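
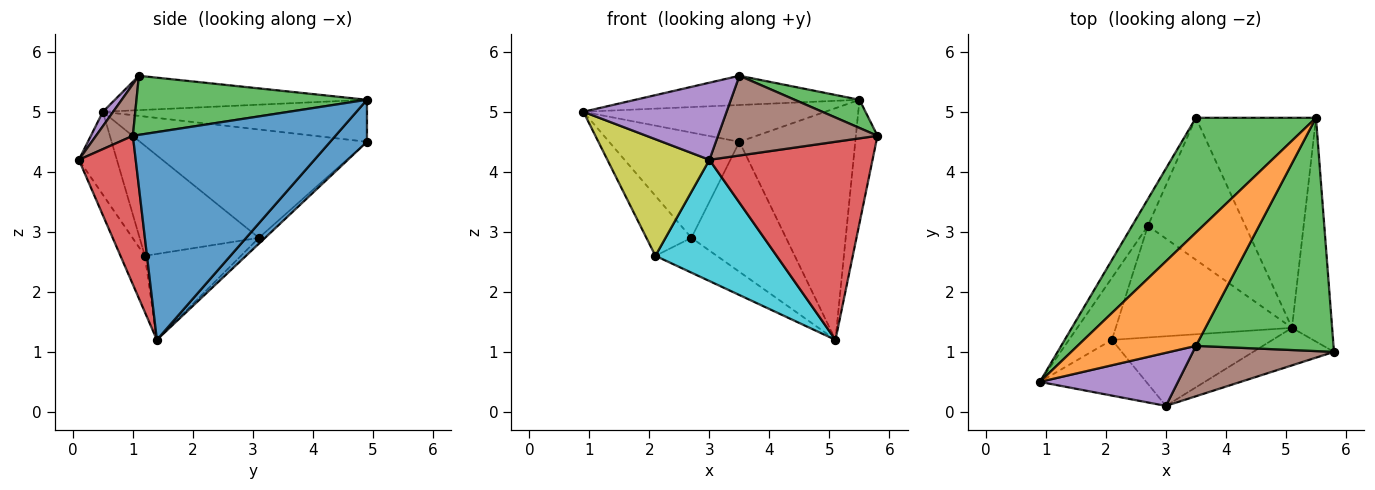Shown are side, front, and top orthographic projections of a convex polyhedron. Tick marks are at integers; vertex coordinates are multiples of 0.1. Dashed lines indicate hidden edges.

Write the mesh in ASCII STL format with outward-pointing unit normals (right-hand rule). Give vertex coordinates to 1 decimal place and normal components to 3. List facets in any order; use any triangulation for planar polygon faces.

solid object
 facet normal 0.976 0.104 -0.189
  outer loop
   vertex 5.1 1.4 1.2
   vertex 5.5 4.9 5.2
   vertex 5.8 1.0 4.6
  endloop
 endfacet
 facet normal -0.271 0.241 0.932
  outer loop
   vertex 3.5 1.1 5.6
   vertex 5.5 4.9 5.2
   vertex 0.9 0.5 5.0
  endloop
 endfacet
 facet normal 0.392 -0.110 0.913
  outer loop
   vertex 3.5 1.1 5.6
   vertex 5.8 1.0 4.6
   vertex 5.5 4.9 5.2
  endloop
 endfacet
 facet normal 0.324 -0.930 -0.176
  outer loop
   vertex 3.0 0.1 4.2
   vertex 5.1 1.4 1.2
   vertex 5.8 1.0 4.6
  endloop
 endfacet
 facet normal 0.059 -0.822 0.566
  outer loop
   vertex 3.0 0.1 4.2
   vertex 3.5 1.1 5.6
   vertex 0.9 0.5 5.0
  endloop
 endfacet
 facet normal 0.192 -0.830 0.524
  outer loop
   vertex 3.0 0.1 4.2
   vertex 5.8 1.0 4.6
   vertex 3.5 1.1 5.6
  endloop
 endfacet
 facet normal -0.879 0.332 -0.343
  outer loop
   vertex 2.1 1.2 2.6
   vertex 0.9 0.5 5.0
   vertex 2.7 3.1 2.9
  endloop
 endfacet
 facet normal -0.422 0.270 -0.866
  outer loop
   vertex 2.1 1.2 2.6
   vertex 2.7 3.1 2.9
   vertex 5.1 1.4 1.2
  endloop
 endfacet
 facet normal -0.319 -0.855 -0.409
  outer loop
   vertex 2.1 1.2 2.6
   vertex 3.0 0.1 4.2
   vertex 0.9 0.5 5.0
  endloop
 endfacet
 facet normal -0.172 -0.854 -0.491
  outer loop
   vertex 2.1 1.2 2.6
   vertex 5.1 1.4 1.2
   vertex 3.0 0.1 4.2
  endloop
 endfacet
 facet normal 0.229 0.721 -0.654
  outer loop
   vertex 3.5 4.9 4.5
   vertex 5.5 4.9 5.2
   vertex 5.1 1.4 1.2
  endloop
 endfacet
 facet normal -0.044 0.675 -0.737
  outer loop
   vertex 3.5 4.9 4.5
   vertex 5.1 1.4 1.2
   vertex 2.7 3.1 2.9
  endloop
 endfacet
 facet normal -0.316 0.290 0.903
  outer loop
   vertex 3.5 4.9 4.5
   vertex 0.9 0.5 5.0
   vertex 5.5 4.9 5.2
  endloop
 endfacet
 facet normal -0.860 0.494 -0.126
  outer loop
   vertex 3.5 4.9 4.5
   vertex 2.7 3.1 2.9
   vertex 0.9 0.5 5.0
  endloop
 endfacet
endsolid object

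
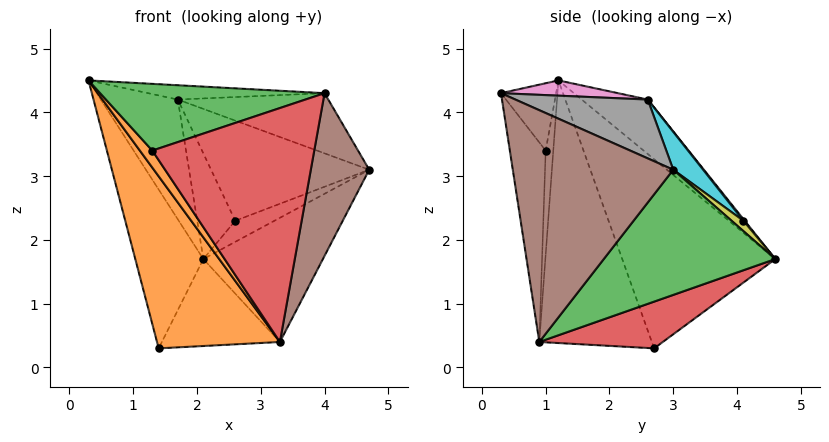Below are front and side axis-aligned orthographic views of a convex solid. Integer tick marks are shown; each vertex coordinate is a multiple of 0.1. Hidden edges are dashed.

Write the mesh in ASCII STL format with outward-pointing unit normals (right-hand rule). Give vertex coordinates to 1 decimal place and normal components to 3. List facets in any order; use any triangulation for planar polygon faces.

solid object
 facet normal -0.910 0.404 -0.094
  outer loop
   vertex 1.4 2.7 0.3
   vertex 0.3 1.2 4.5
   vertex 2.1 4.6 1.7
  endloop
 endfacet
 facet normal -0.618 -0.675 -0.403
  outer loop
   vertex 3.3 0.9 0.4
   vertex 0.3 1.2 4.5
   vertex 1.4 2.7 0.3
  endloop
 endfacet
 facet normal 0.619 0.431 -0.656
  outer loop
   vertex 3.3 0.9 0.4
   vertex 2.1 4.6 1.7
   vertex 4.7 3.0 3.1
  endloop
 endfacet
 facet normal 0.441 0.421 -0.792
  outer loop
   vertex 3.3 0.9 0.4
   vertex 1.4 2.7 0.3
   vertex 2.1 4.6 1.7
  endloop
 endfacet
 facet normal -0.582 0.678 0.449
  outer loop
   vertex 1.7 2.6 4.2
   vertex 2.1 4.6 1.7
   vertex 0.3 1.2 4.5
  endloop
 endfacet
 facet normal 0.918 -0.334 -0.216
  outer loop
   vertex 4.0 0.3 4.3
   vertex 3.3 0.9 0.4
   vertex 4.7 3.0 3.1
  endloop
 endfacet
 facet normal 0.084 0.127 0.988
  outer loop
   vertex 4.0 0.3 4.3
   vertex 1.7 2.6 4.2
   vertex 0.3 1.2 4.5
  endloop
 endfacet
 facet normal 0.287 0.326 0.901
  outer loop
   vertex 4.0 0.3 4.3
   vertex 4.7 3.0 3.1
   vertex 1.7 2.6 4.2
  endloop
 endfacet
 facet normal 0.253 0.836 0.486
  outer loop
   vertex 2.6 4.1 2.3
   vertex 4.7 3.0 3.1
   vertex 2.1 4.6 1.7
  endloop
 endfacet
 facet normal 0.141 0.744 0.654
  outer loop
   vertex 2.6 4.1 2.3
   vertex 1.7 2.6 4.2
   vertex 4.7 3.0 3.1
  endloop
 endfacet
 facet normal 0.026 0.779 0.627
  outer loop
   vertex 2.6 4.1 2.3
   vertex 2.1 4.6 1.7
   vertex 1.7 2.6 4.2
  endloop
 endfacet
 facet normal -0.497 -0.812 -0.305
  outer loop
   vertex 1.3 1.0 3.4
   vertex 0.3 1.2 4.5
   vertex 3.3 0.9 0.4
  endloop
 endfacet
 facet normal -0.238 -0.970 -0.040
  outer loop
   vertex 1.3 1.0 3.4
   vertex 4.0 0.3 4.3
   vertex 0.3 1.2 4.5
  endloop
 endfacet
 facet normal -0.215 -0.970 -0.111
  outer loop
   vertex 1.3 1.0 3.4
   vertex 3.3 0.9 0.4
   vertex 4.0 0.3 4.3
  endloop
 endfacet
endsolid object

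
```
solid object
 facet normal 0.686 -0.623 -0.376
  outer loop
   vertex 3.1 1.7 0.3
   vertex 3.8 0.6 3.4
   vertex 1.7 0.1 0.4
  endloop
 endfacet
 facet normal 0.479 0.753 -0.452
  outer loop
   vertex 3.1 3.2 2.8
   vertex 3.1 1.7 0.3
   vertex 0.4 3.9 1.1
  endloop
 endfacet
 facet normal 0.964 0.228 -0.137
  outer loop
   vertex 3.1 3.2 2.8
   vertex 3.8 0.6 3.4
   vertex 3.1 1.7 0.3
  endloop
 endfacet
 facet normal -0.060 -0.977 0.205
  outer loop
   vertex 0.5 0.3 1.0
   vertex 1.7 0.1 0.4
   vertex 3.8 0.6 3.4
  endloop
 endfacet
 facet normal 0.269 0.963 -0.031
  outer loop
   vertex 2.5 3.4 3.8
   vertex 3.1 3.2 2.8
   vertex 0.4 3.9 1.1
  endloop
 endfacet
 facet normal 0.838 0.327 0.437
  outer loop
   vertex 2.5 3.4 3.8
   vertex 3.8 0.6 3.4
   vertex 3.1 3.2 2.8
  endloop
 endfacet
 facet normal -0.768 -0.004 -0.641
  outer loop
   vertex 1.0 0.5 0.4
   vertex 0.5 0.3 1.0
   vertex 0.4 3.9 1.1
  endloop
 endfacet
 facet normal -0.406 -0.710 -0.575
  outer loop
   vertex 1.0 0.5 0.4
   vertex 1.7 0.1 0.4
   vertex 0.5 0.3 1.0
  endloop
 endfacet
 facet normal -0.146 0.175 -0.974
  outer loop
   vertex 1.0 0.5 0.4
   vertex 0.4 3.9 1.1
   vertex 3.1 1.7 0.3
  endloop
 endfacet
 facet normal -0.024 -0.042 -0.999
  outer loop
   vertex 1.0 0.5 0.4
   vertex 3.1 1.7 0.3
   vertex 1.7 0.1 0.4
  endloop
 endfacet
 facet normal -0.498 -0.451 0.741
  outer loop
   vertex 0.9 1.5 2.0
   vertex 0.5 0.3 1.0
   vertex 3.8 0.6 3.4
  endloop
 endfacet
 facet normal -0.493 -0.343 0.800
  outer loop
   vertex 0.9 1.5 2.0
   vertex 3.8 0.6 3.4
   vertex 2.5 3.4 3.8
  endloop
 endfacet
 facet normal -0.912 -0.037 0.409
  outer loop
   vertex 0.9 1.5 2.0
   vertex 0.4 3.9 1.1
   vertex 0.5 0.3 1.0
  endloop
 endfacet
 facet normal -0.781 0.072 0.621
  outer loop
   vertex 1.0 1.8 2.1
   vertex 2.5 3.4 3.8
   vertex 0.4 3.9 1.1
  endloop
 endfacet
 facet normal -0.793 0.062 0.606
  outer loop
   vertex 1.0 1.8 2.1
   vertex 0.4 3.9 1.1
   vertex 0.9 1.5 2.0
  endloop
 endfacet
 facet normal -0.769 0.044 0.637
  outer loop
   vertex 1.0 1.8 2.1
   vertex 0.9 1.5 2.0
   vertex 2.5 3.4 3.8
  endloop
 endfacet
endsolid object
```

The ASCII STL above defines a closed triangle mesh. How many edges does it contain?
24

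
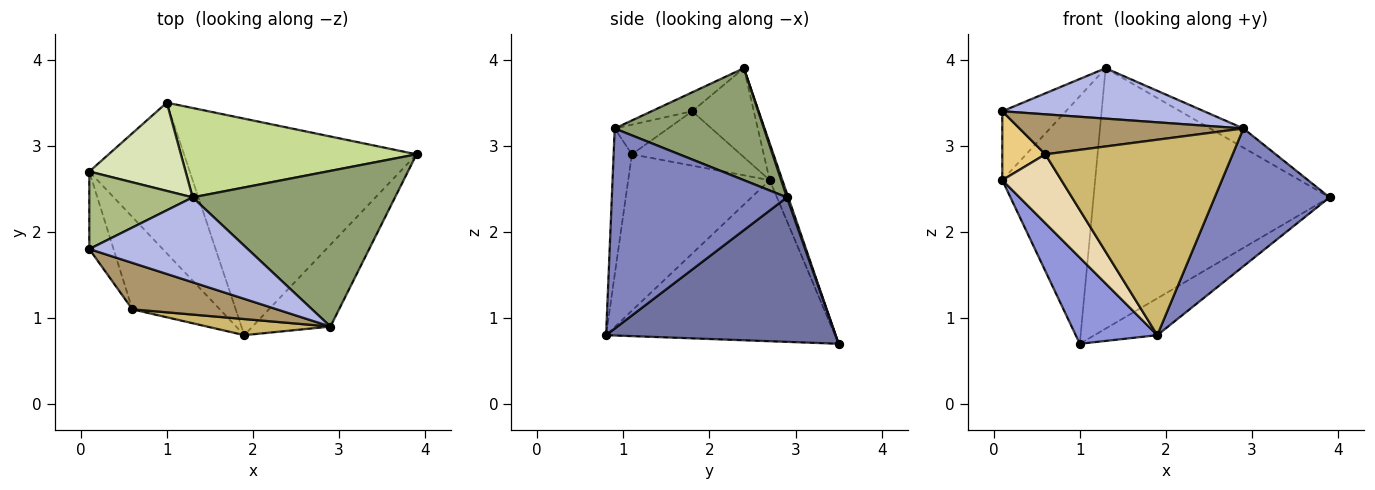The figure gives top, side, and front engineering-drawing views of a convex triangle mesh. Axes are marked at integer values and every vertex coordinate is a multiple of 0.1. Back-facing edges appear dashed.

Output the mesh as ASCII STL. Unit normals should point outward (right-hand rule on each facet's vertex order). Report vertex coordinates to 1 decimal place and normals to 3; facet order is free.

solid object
 facet normal 0.522 0.143 -0.841
  outer loop
   vertex 1.0 3.5 0.7
   vertex 3.9 2.9 2.4
   vertex 1.9 0.8 0.8
  endloop
 endfacet
 facet normal 0.795 -0.521 -0.310
  outer loop
   vertex 2.9 0.9 3.2
   vertex 1.9 0.8 0.8
   vertex 3.9 2.9 2.4
  endloop
 endfacet
 facet normal -0.812 -0.289 -0.507
  outer loop
   vertex 0.1 2.7 2.6
   vertex 1.0 3.5 0.7
   vertex 1.9 0.8 0.8
  endloop
 endfacet
 facet normal -0.102 -0.508 0.855
  outer loop
   vertex 1.3 2.4 3.9
   vertex 0.1 1.8 3.4
   vertex 2.9 0.9 3.2
  endloop
 endfacet
 facet normal 0.481 0.107 0.870
  outer loop
   vertex 1.3 2.4 3.9
   vertex 2.9 0.9 3.2
   vertex 3.9 2.9 2.4
  endloop
 endfacet
 facet normal -0.541 0.559 0.628
  outer loop
   vertex 1.3 2.4 3.9
   vertex 0.1 2.7 2.6
   vertex 0.1 1.8 3.4
  endloop
 endfacet
 facet normal 0.005 0.946 0.325
  outer loop
   vertex 1.3 2.4 3.9
   vertex 3.9 2.9 2.4
   vertex 1.0 3.5 0.7
  endloop
 endfacet
 facet normal -0.127 0.934 0.333
  outer loop
   vertex 1.3 2.4 3.9
   vertex 1.0 3.5 0.7
   vertex 0.1 2.7 2.6
  endloop
 endfacet
 facet normal -0.154 -0.645 0.749
  outer loop
   vertex 0.6 1.1 2.9
   vertex 2.9 0.9 3.2
   vertex 0.1 1.8 3.4
  endloop
 endfacet
 facet normal -0.097 -0.992 0.082
  outer loop
   vertex 0.6 1.1 2.9
   vertex 1.9 0.8 0.8
   vertex 2.9 0.9 3.2
  endloop
 endfacet
 facet normal -0.859 -0.340 -0.383
  outer loop
   vertex 0.6 1.1 2.9
   vertex 0.1 1.8 3.4
   vertex 0.1 2.7 2.6
  endloop
 endfacet
 facet normal -0.820 -0.342 -0.459
  outer loop
   vertex 0.6 1.1 2.9
   vertex 0.1 2.7 2.6
   vertex 1.9 0.8 0.8
  endloop
 endfacet
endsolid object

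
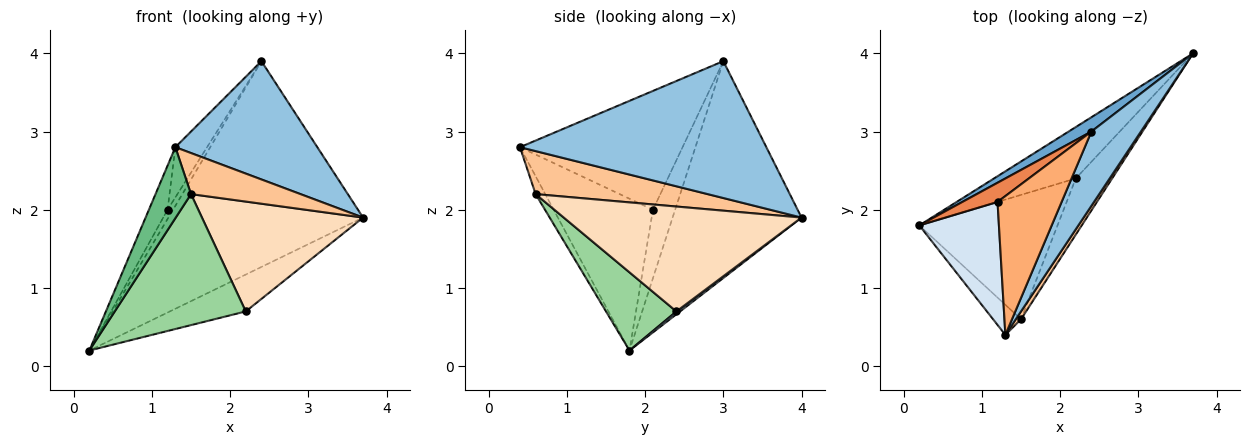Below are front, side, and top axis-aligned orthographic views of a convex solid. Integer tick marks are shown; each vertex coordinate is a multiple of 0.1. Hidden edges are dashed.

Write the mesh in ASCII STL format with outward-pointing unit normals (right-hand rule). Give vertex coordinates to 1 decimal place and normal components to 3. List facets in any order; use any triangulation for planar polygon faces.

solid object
 facet normal -0.551 0.832 0.058
  outer loop
   vertex 2.4 3.0 3.9
   vertex 3.7 4.0 1.9
   vertex 0.2 1.8 0.2
  endloop
 endfacet
 facet normal 0.827 -0.476 0.299
  outer loop
   vertex 2.4 3.0 3.9
   vertex 1.3 0.4 2.8
   vertex 3.7 4.0 1.9
  endloop
 endfacet
 facet normal 0.028 0.583 -0.812
  outer loop
   vertex 2.2 2.4 0.7
   vertex 0.2 1.8 0.2
   vertex 3.7 4.0 1.9
  endloop
 endfacet
 facet normal -0.874 0.164 0.458
  outer loop
   vertex 1.2 2.1 2.0
   vertex 0.2 1.8 0.2
   vertex 1.3 0.4 2.8
  endloop
 endfacet
 facet normal -0.868 0.215 0.447
  outer loop
   vertex 1.2 2.1 2.0
   vertex 2.4 3.0 3.9
   vertex 0.2 1.8 0.2
  endloop
 endfacet
 facet normal -0.868 0.169 0.468
  outer loop
   vertex 1.2 2.1 2.0
   vertex 1.3 0.4 2.8
   vertex 2.4 3.0 3.9
  endloop
 endfacet
 facet normal 0.839 -0.534 0.102
  outer loop
   vertex 1.5 0.6 2.2
   vertex 3.7 4.0 1.9
   vertex 1.3 0.4 2.8
  endloop
 endfacet
 facet normal 0.796 -0.539 -0.276
  outer loop
   vertex 1.5 0.6 2.2
   vertex 2.2 2.4 0.7
   vertex 3.7 4.0 1.9
  endloop
 endfacet
 facet normal -0.242 -0.893 -0.379
  outer loop
   vertex 1.5 0.6 2.2
   vertex 1.3 0.4 2.8
   vertex 0.2 1.8 0.2
  endloop
 endfacet
 facet normal 0.363 -0.676 -0.641
  outer loop
   vertex 1.5 0.6 2.2
   vertex 0.2 1.8 0.2
   vertex 2.2 2.4 0.7
  endloop
 endfacet
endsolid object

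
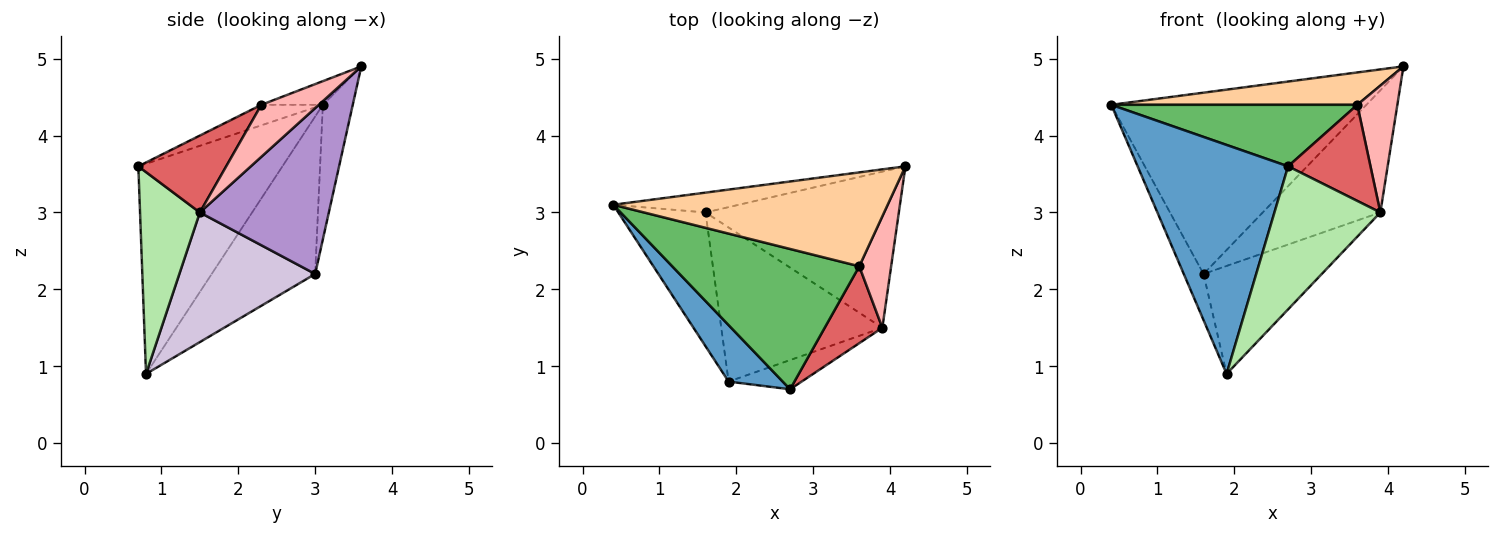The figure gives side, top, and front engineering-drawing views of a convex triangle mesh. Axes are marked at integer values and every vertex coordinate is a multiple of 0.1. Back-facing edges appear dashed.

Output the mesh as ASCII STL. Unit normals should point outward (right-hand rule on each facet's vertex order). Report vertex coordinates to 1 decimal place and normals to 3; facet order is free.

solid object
 facet normal -0.681 -0.711 0.175
  outer loop
   vertex 1.9 0.8 0.9
   vertex 2.7 0.7 3.6
   vertex 0.4 3.1 4.4
  endloop
 endfacet
 facet normal -0.116 0.987 -0.108
  outer loop
   vertex 1.6 3.0 2.2
   vertex 0.4 3.1 4.4
   vertex 4.2 3.6 4.9
  endloop
 endfacet
 facet normal -0.863 0.165 -0.478
  outer loop
   vertex 1.6 3.0 2.2
   vertex 1.9 0.8 0.9
   vertex 0.4 3.1 4.4
  endloop
 endfacet
 facet normal -0.081 -0.325 0.942
  outer loop
   vertex 3.6 2.3 4.4
   vertex 4.2 3.6 4.9
   vertex 0.4 3.1 4.4
  endloop
 endfacet
 facet normal -0.100 -0.399 0.911
  outer loop
   vertex 3.6 2.3 4.4
   vertex 0.4 3.1 4.4
   vertex 2.7 0.7 3.6
  endloop
 endfacet
 facet normal 0.484 -0.857 -0.175
  outer loop
   vertex 3.9 1.5 3.0
   vertex 2.7 0.7 3.6
   vertex 1.9 0.8 0.9
  endloop
 endfacet
 facet normal 0.640 -0.600 0.480
  outer loop
   vertex 3.9 1.5 3.0
   vertex 3.6 2.3 4.4
   vertex 2.7 0.7 3.6
  endloop
 endfacet
 facet normal 0.733 -0.511 0.449
  outer loop
   vertex 3.9 1.5 3.0
   vertex 4.2 3.6 4.9
   vertex 3.6 2.3 4.4
  endloop
 endfacet
 facet normal 0.560 0.510 -0.653
  outer loop
   vertex 3.9 1.5 3.0
   vertex 1.6 3.0 2.2
   vertex 4.2 3.6 4.9
  endloop
 endfacet
 facet normal 0.550 0.479 -0.684
  outer loop
   vertex 3.9 1.5 3.0
   vertex 1.9 0.8 0.9
   vertex 1.6 3.0 2.2
  endloop
 endfacet
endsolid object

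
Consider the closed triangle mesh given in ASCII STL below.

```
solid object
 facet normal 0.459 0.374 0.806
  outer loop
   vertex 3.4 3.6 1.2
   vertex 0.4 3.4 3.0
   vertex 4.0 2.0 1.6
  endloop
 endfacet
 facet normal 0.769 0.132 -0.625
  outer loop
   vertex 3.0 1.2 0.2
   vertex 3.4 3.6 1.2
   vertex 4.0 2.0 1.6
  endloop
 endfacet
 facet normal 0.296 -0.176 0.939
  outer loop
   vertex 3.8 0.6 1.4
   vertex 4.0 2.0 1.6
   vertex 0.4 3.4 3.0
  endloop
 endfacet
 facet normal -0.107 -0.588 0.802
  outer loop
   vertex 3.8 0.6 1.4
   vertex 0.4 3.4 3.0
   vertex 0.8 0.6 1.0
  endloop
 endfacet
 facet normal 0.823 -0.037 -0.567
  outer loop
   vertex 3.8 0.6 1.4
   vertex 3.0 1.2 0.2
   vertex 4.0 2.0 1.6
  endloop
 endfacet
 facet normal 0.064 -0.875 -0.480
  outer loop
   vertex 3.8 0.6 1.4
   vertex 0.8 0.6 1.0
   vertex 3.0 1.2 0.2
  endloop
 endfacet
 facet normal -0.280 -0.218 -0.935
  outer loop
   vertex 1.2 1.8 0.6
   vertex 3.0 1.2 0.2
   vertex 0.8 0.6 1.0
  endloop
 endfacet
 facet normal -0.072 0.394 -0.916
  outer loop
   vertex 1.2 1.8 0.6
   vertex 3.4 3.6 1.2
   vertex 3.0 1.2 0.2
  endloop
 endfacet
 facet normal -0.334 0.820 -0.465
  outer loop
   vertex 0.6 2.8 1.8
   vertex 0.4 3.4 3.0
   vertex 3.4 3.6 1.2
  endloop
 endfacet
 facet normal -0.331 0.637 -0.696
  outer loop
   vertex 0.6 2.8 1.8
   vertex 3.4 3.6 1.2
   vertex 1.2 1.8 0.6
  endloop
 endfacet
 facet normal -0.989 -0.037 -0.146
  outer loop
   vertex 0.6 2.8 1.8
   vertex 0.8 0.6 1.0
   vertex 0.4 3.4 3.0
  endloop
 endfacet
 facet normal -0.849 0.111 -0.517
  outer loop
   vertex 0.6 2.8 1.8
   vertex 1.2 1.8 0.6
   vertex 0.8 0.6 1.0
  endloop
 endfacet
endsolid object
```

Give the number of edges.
18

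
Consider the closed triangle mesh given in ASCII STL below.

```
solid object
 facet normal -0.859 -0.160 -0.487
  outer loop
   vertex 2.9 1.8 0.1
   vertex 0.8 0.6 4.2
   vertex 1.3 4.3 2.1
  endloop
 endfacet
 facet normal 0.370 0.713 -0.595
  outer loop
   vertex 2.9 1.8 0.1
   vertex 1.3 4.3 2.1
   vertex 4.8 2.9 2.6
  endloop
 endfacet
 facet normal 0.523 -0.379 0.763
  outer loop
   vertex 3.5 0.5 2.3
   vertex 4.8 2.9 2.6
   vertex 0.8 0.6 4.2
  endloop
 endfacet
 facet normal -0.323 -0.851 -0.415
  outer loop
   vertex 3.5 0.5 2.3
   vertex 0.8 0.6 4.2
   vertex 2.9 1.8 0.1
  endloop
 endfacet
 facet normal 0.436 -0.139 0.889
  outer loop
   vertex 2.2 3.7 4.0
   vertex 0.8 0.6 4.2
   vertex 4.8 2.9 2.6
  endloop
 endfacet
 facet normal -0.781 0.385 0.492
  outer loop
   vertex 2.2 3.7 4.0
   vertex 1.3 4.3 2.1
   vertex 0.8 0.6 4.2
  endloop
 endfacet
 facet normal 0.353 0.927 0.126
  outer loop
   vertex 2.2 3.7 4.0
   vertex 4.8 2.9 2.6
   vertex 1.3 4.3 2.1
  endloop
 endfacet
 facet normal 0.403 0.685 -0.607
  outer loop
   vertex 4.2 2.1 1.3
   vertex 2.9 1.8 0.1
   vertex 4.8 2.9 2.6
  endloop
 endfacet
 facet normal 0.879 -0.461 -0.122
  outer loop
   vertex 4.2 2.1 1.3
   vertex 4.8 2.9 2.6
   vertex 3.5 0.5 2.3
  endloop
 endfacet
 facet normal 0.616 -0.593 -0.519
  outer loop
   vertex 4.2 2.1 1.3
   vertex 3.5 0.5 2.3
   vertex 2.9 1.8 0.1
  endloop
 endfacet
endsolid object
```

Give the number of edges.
15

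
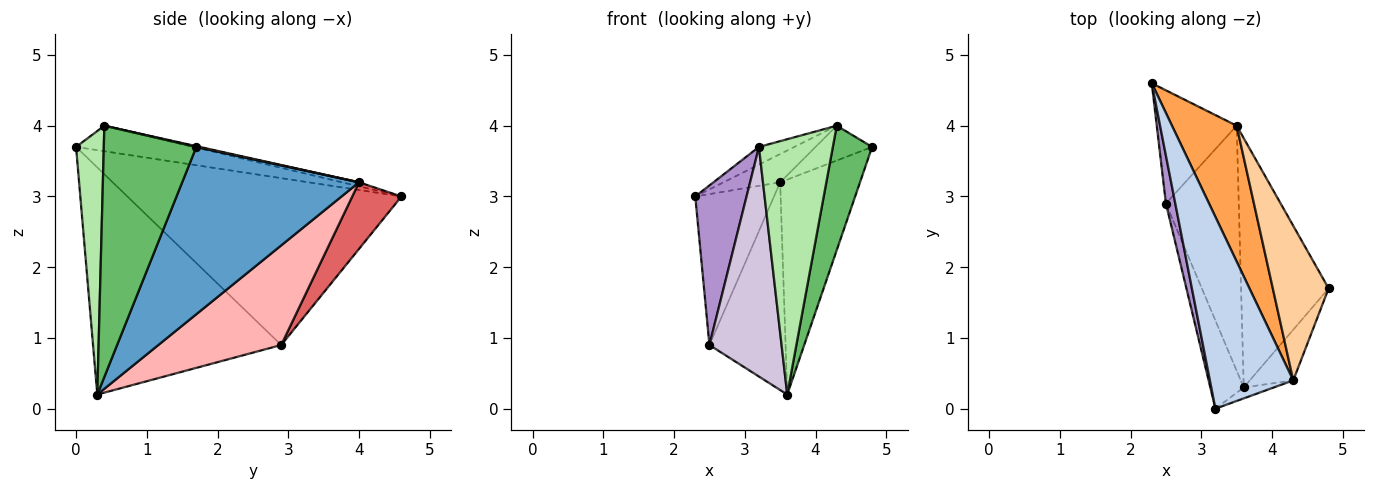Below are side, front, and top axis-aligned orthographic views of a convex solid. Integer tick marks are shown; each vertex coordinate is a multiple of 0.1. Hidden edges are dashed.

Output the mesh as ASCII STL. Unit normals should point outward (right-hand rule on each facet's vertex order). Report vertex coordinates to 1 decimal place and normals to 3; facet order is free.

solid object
 facet normal 0.823 0.371 -0.431
  outer loop
   vertex 3.5 4.0 3.2
   vertex 4.8 1.7 3.7
   vertex 3.6 0.3 0.2
  endloop
 endfacet
 facet normal -0.292 0.088 0.952
  outer loop
   vertex 4.3 0.4 4.0
   vertex 2.3 4.6 3.0
   vertex 3.2 0.0 3.7
  endloop
 endfacet
 facet normal -0.061 0.204 0.977
  outer loop
   vertex 4.3 0.4 4.0
   vertex 3.5 4.0 3.2
   vertex 2.3 4.6 3.0
  endloop
 endfacet
 facet normal 0.014 0.220 0.975
  outer loop
   vertex 4.3 0.4 4.0
   vertex 4.8 1.7 3.7
   vertex 3.5 4.0 3.2
  endloop
 endfacet
 facet normal 0.909 -0.386 -0.157
  outer loop
   vertex 4.3 0.4 4.0
   vertex 3.6 0.3 0.2
   vertex 4.8 1.7 3.7
  endloop
 endfacet
 facet normal 0.351 -0.935 -0.040
  outer loop
   vertex 4.3 0.4 4.0
   vertex 3.2 0.0 3.7
   vertex 3.6 0.3 0.2
  endloop
 endfacet
 facet normal 0.447 0.716 -0.537
  outer loop
   vertex 2.5 2.9 0.9
   vertex 2.3 4.6 3.0
   vertex 3.5 4.0 3.2
  endloop
 endfacet
 facet normal 0.722 0.448 -0.528
  outer loop
   vertex 2.5 2.9 0.9
   vertex 3.5 4.0 3.2
   vertex 3.6 0.3 0.2
  endloop
 endfacet
 facet normal -0.981 -0.184 0.055
  outer loop
   vertex 2.5 2.9 0.9
   vertex 3.2 0.0 3.7
   vertex 2.3 4.6 3.0
  endloop
 endfacet
 facet normal -0.925 -0.355 -0.136
  outer loop
   vertex 2.5 2.9 0.9
   vertex 3.6 0.3 0.2
   vertex 3.2 0.0 3.7
  endloop
 endfacet
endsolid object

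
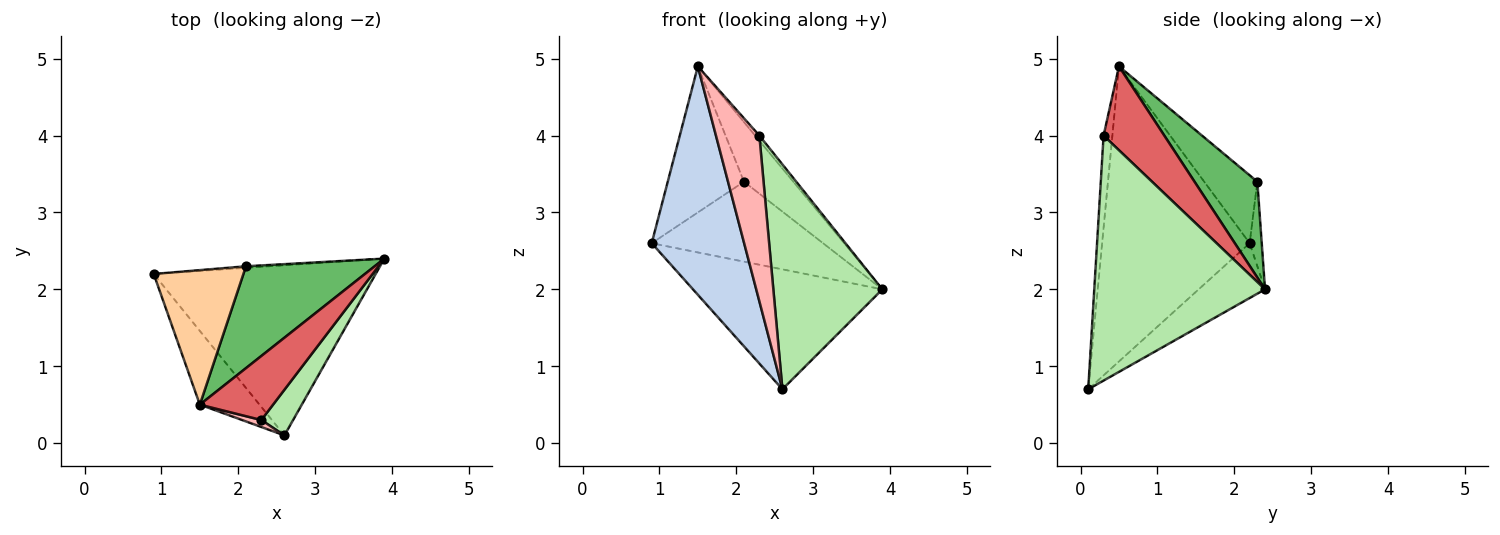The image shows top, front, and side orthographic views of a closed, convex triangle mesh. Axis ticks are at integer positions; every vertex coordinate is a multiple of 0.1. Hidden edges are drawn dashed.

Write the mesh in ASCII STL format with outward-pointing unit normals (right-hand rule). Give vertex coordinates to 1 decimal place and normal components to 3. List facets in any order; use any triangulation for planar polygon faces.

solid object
 facet normal -0.198 0.565 -0.801
  outer loop
   vertex 2.6 0.1 0.7
   vertex 0.9 2.2 2.6
   vertex 3.9 2.4 2.0
  endloop
 endfacet
 facet normal -0.835 -0.523 -0.169
  outer loop
   vertex 1.5 0.5 4.9
   vertex 0.9 2.2 2.6
   vertex 2.6 0.1 0.7
  endloop
 endfacet
 facet normal -0.070 0.997 -0.019
  outer loop
   vertex 2.1 2.3 3.4
   vertex 3.9 2.4 2.0
   vertex 0.9 2.2 2.6
  endloop
 endfacet
 facet normal -0.456 0.654 0.603
  outer loop
   vertex 2.1 2.3 3.4
   vertex 0.9 2.2 2.6
   vertex 1.5 0.5 4.9
  endloop
 endfacet
 facet normal 0.541 0.425 0.726
  outer loop
   vertex 2.1 2.3 3.4
   vertex 1.5 0.5 4.9
   vertex 3.9 2.4 2.0
  endloop
 endfacet
 facet normal 0.838 -0.535 0.109
  outer loop
   vertex 2.3 0.3 4.0
   vertex 2.6 0.1 0.7
   vertex 3.9 2.4 2.0
  endloop
 endfacet
 facet normal 0.752 0.053 0.657
  outer loop
   vertex 2.3 0.3 4.0
   vertex 3.9 2.4 2.0
   vertex 1.5 0.5 4.9
  endloop
 endfacet
 facet normal -0.198 -0.979 0.041
  outer loop
   vertex 2.3 0.3 4.0
   vertex 1.5 0.5 4.9
   vertex 2.6 0.1 0.7
  endloop
 endfacet
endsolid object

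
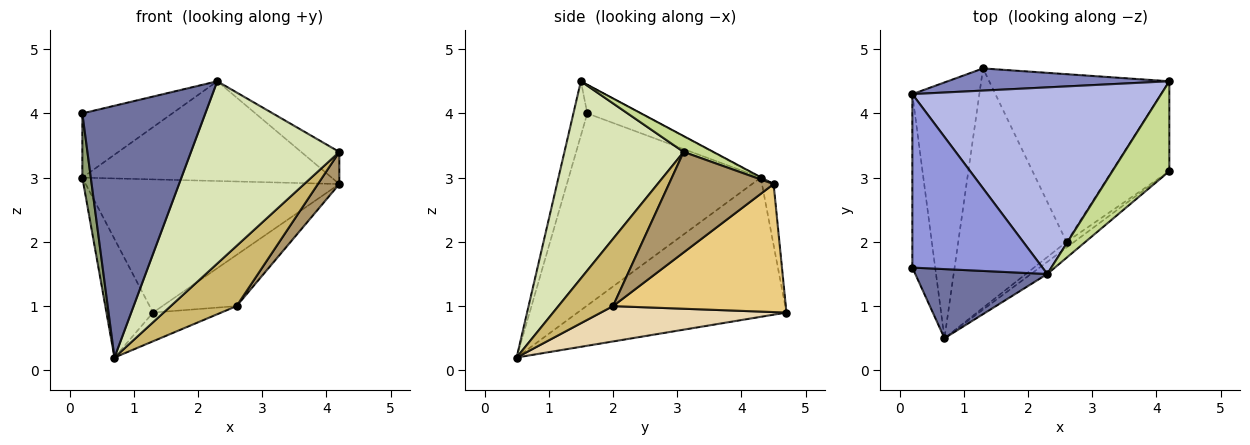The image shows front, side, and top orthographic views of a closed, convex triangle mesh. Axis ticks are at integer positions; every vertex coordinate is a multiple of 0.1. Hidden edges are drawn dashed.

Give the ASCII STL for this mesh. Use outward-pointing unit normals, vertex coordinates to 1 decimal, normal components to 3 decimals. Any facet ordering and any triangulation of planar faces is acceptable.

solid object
 facet normal -0.108 -0.959 0.263
  outer loop
   vertex 2.3 1.5 4.5
   vertex 0.2 1.6 4.0
   vertex 0.7 0.5 0.2
  endloop
 endfacet
 facet normal -0.045 0.985 0.164
  outer loop
   vertex 0.2 4.3 3.0
   vertex 4.2 4.5 2.9
   vertex 1.3 4.7 0.9
  endloop
 endfacet
 facet normal -0.202 0.340 0.918
  outer loop
   vertex 0.2 4.3 3.0
   vertex 0.2 1.6 4.0
   vertex 2.3 1.5 4.5
  endloop
 endfacet
 facet normal -0.002 0.471 0.882
  outer loop
   vertex 0.2 4.3 3.0
   vertex 2.3 1.5 4.5
   vertex 4.2 4.5 2.9
  endloop
 endfacet
 facet normal -0.992 -0.044 -0.118
  outer loop
   vertex 0.2 4.3 3.0
   vertex 0.7 0.5 0.2
   vertex 0.2 1.6 4.0
  endloop
 endfacet
 facet normal -0.883 0.197 -0.425
  outer loop
   vertex 0.2 4.3 3.0
   vertex 1.3 4.7 0.9
   vertex 0.7 0.5 0.2
  endloop
 endfacet
 facet normal 0.253 0.325 0.911
  outer loop
   vertex 4.2 3.1 3.4
   vertex 4.2 4.5 2.9
   vertex 2.3 1.5 4.5
  endloop
 endfacet
 facet normal 0.626 -0.778 -0.052
  outer loop
   vertex 4.2 3.1 3.4
   vertex 2.3 1.5 4.5
   vertex 0.7 0.5 0.2
  endloop
 endfacet
 facet normal 0.854 -0.175 -0.489
  outer loop
   vertex 2.6 2.0 1.0
   vertex 4.2 4.5 2.9
   vertex 4.2 3.1 3.4
  endloop
 endfacet
 facet normal 0.637 -0.768 -0.073
  outer loop
   vertex 2.6 2.0 1.0
   vertex 4.2 3.1 3.4
   vertex 0.7 0.5 0.2
  endloop
 endfacet
 facet normal 0.562 0.241 -0.791
  outer loop
   vertex 2.6 2.0 1.0
   vertex 1.3 4.7 0.9
   vertex 4.2 4.5 2.9
  endloop
 endfacet
 facet normal 0.308 0.113 -0.945
  outer loop
   vertex 2.6 2.0 1.0
   vertex 0.7 0.5 0.2
   vertex 1.3 4.7 0.9
  endloop
 endfacet
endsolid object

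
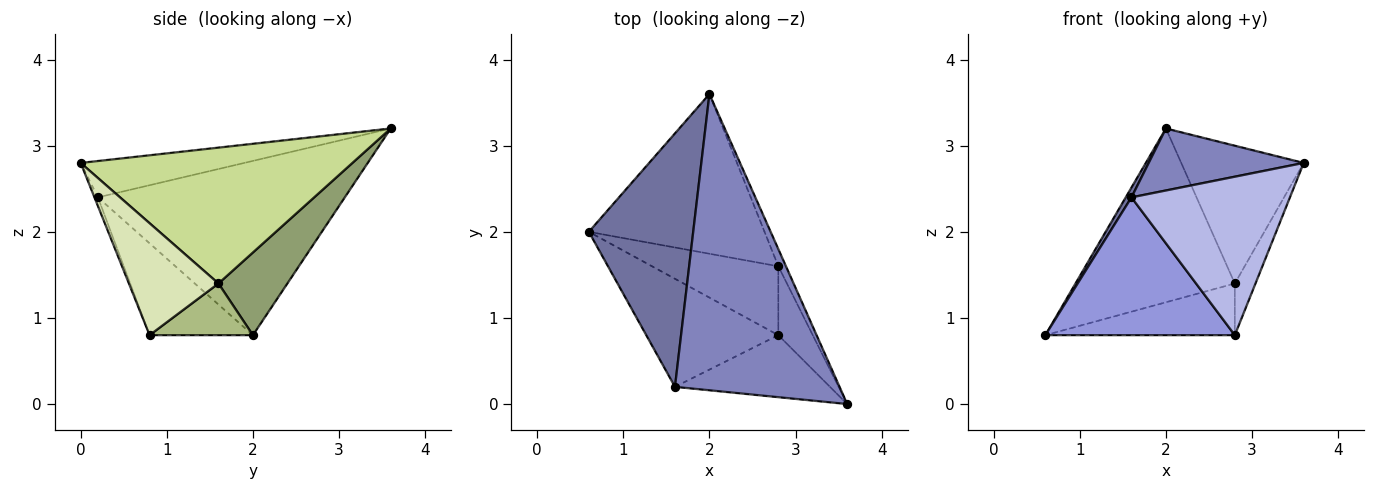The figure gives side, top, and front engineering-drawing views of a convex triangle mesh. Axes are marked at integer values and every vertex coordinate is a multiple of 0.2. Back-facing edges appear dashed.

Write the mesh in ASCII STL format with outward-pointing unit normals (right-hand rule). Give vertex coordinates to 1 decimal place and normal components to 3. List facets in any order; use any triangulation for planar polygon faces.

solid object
 facet normal -0.858 -0.020 0.514
  outer loop
   vertex 1.6 0.2 2.4
   vertex 2.0 3.6 3.2
   vertex 0.6 2.0 0.8
  endloop
 endfacet
 facet normal -0.211 -0.200 0.957
  outer loop
   vertex 1.6 0.2 2.4
   vertex 3.6 0.0 2.8
   vertex 2.0 3.6 3.2
  endloop
 endfacet
 facet normal -0.394 -0.723 -0.567
  outer loop
   vertex 1.6 0.2 2.4
   vertex 0.6 2.0 0.8
   vertex 2.8 0.8 0.8
  endloop
 endfacet
 facet normal -0.020 -0.931 -0.364
  outer loop
   vertex 1.6 0.2 2.4
   vertex 2.8 0.8 0.8
   vertex 3.6 0.0 2.8
  endloop
 endfacet
 facet normal 0.303 0.702 -0.645
  outer loop
   vertex 2.8 1.6 1.4
   vertex 0.6 2.0 0.8
   vertex 2.0 3.6 3.2
  endloop
 endfacet
 facet normal 0.311 0.570 -0.760
  outer loop
   vertex 2.8 1.6 1.4
   vertex 2.8 0.8 0.8
   vertex 0.6 2.0 0.8
  endloop
 endfacet
 facet normal 0.910 0.410 -0.051
  outer loop
   vertex 2.8 1.6 1.4
   vertex 2.0 3.6 3.2
   vertex 3.6 0.0 2.8
  endloop
 endfacet
 facet normal 0.933 0.215 -0.287
  outer loop
   vertex 2.8 1.6 1.4
   vertex 3.6 0.0 2.8
   vertex 2.8 0.8 0.8
  endloop
 endfacet
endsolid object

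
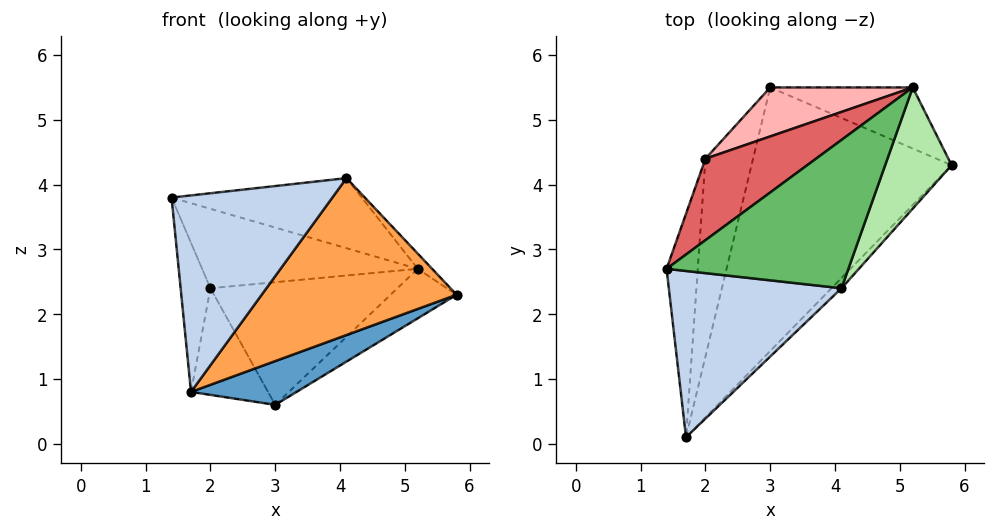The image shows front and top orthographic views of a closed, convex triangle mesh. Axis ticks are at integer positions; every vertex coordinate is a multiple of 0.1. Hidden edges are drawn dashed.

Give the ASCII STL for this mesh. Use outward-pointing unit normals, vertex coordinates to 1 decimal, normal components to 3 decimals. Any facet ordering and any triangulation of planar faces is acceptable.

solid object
 facet normal 0.467 -0.145 -0.872
  outer loop
   vertex 3.0 5.5 0.6
   vertex 5.8 4.3 2.3
   vertex 1.7 0.1 0.8
  endloop
 endfacet
 facet normal -0.155 -0.754 0.638
  outer loop
   vertex 4.1 2.4 4.1
   vertex 1.4 2.7 3.8
   vertex 1.7 0.1 0.8
  endloop
 endfacet
 facet normal 0.723 -0.690 -0.045
  outer loop
   vertex 4.1 2.4 4.1
   vertex 1.7 0.1 0.8
   vertex 5.8 4.3 2.3
  endloop
 endfacet
 facet normal 0.596 0.506 -0.624
  outer loop
   vertex 5.2 5.5 2.7
   vertex 5.8 4.3 2.3
   vertex 3.0 5.5 0.6
  endloop
 endfacet
 facet normal -0.053 0.427 0.903
  outer loop
   vertex 5.2 5.5 2.7
   vertex 1.4 2.7 3.8
   vertex 4.1 2.4 4.1
  endloop
 endfacet
 facet normal 0.673 0.092 0.733
  outer loop
   vertex 5.2 5.5 2.7
   vertex 4.1 2.4 4.1
   vertex 5.8 4.3 2.3
  endloop
 endfacet
 facet normal -0.294 0.667 0.684
  outer loop
   vertex 2.0 4.4 2.4
   vertex 1.4 2.7 3.8
   vertex 5.2 5.5 2.7
  endloop
 endfacet
 facet normal -0.334 0.875 0.350
  outer loop
   vertex 2.0 4.4 2.4
   vertex 5.2 5.5 2.7
   vertex 3.0 5.5 0.6
  endloop
 endfacet
 facet normal -0.962 0.152 -0.228
  outer loop
   vertex 2.0 4.4 2.4
   vertex 1.7 0.1 0.8
   vertex 1.4 2.7 3.8
  endloop
 endfacet
 facet normal -0.903 0.203 -0.378
  outer loop
   vertex 2.0 4.4 2.4
   vertex 3.0 5.5 0.6
   vertex 1.7 0.1 0.8
  endloop
 endfacet
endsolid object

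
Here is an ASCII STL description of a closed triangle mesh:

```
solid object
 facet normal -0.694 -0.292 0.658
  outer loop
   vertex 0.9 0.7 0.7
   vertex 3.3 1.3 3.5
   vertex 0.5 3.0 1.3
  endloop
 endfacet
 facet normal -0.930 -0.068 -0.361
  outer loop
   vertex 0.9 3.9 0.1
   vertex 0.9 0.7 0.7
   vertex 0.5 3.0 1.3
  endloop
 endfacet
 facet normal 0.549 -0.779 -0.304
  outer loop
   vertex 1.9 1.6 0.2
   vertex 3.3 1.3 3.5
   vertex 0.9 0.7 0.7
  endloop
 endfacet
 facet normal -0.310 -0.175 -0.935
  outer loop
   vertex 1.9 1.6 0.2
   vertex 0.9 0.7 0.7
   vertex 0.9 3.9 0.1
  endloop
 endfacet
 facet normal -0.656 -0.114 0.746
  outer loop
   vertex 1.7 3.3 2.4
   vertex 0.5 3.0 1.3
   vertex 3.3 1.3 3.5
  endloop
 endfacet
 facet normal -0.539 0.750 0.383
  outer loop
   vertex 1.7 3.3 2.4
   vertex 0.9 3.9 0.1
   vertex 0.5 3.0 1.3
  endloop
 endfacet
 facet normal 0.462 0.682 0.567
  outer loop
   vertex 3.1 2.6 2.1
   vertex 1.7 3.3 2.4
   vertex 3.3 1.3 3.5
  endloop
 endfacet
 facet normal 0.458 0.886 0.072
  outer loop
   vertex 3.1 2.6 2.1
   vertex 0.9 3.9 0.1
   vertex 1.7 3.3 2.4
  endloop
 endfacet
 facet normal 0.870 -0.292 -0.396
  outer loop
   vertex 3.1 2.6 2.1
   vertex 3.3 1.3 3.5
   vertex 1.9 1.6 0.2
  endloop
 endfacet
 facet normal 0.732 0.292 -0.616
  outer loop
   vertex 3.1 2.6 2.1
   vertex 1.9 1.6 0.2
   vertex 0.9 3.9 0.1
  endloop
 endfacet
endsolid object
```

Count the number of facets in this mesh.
10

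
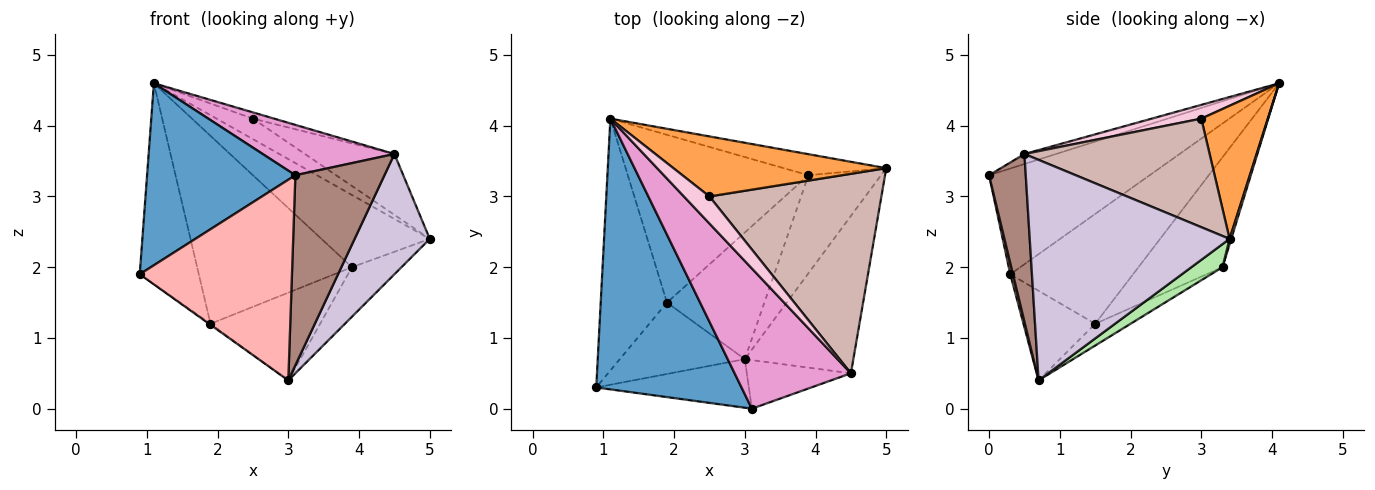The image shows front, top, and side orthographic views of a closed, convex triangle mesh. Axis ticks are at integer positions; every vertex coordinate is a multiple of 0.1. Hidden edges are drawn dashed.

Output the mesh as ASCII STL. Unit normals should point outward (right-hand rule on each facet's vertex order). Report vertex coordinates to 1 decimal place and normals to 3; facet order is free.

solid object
 facet normal -0.517 -0.477 0.710
  outer loop
   vertex 3.1 0.0 3.3
   vertex 1.1 4.1 4.6
   vertex 0.9 0.3 1.9
  endloop
 endfacet
 facet normal -0.792 0.381 -0.478
  outer loop
   vertex 1.9 1.5 1.2
   vertex 0.9 0.3 1.9
   vertex 1.1 4.1 4.6
  endloop
 endfacet
 facet normal 0.509 0.278 0.814
  outer loop
   vertex 2.5 3.0 4.1
   vertex 5.0 3.4 2.4
   vertex 1.1 4.1 4.6
  endloop
 endfacet
 facet normal 0.014 0.960 -0.280
  outer loop
   vertex 3.9 3.3 2.0
   vertex 1.1 4.1 4.6
   vertex 5.0 3.4 2.4
  endloop
 endfacet
 facet normal -0.375 0.691 -0.617
  outer loop
   vertex 3.9 3.3 2.0
   vertex 1.9 1.5 1.2
   vertex 1.1 4.1 4.6
  endloop
 endfacet
 facet normal 0.273 0.434 -0.859
  outer loop
   vertex 3.0 0.7 0.4
   vertex 3.9 3.3 2.0
   vertex 5.0 3.4 2.4
  endloop
 endfacet
 facet normal -0.181 0.560 -0.808
  outer loop
   vertex 3.0 0.7 0.4
   vertex 1.9 1.5 1.2
   vertex 3.9 3.3 2.0
  endloop
 endfacet
 facet normal 0.017 -0.972 -0.235
  outer loop
   vertex 3.0 0.7 0.4
   vertex 3.1 0.0 3.3
   vertex 0.9 0.3 1.9
  endloop
 endfacet
 facet normal -0.583 0.011 -0.813
  outer loop
   vertex 3.0 0.7 0.4
   vertex 0.9 0.3 1.9
   vertex 1.9 1.5 1.2
  endloop
 endfacet
 facet normal 0.850 -0.320 -0.418
  outer loop
   vertex 4.5 0.5 3.6
   vertex 3.0 0.7 0.4
   vertex 5.0 3.4 2.4
  endloop
 endfacet
 facet normal 0.371 -0.900 -0.230
  outer loop
   vertex 4.5 0.5 3.6
   vertex 3.1 0.0 3.3
   vertex 3.0 0.7 0.4
  endloop
 endfacet
 facet normal 0.517 0.250 0.819
  outer loop
   vertex 4.5 0.5 3.6
   vertex 5.0 3.4 2.4
   vertex 2.5 3.0 4.1
  endloop
 endfacet
 facet normal -0.081 -0.337 0.938
  outer loop
   vertex 4.5 0.5 3.6
   vertex 1.1 4.1 4.6
   vertex 3.1 0.0 3.3
  endloop
 endfacet
 facet normal 0.465 0.199 0.863
  outer loop
   vertex 4.5 0.5 3.6
   vertex 2.5 3.0 4.1
   vertex 1.1 4.1 4.6
  endloop
 endfacet
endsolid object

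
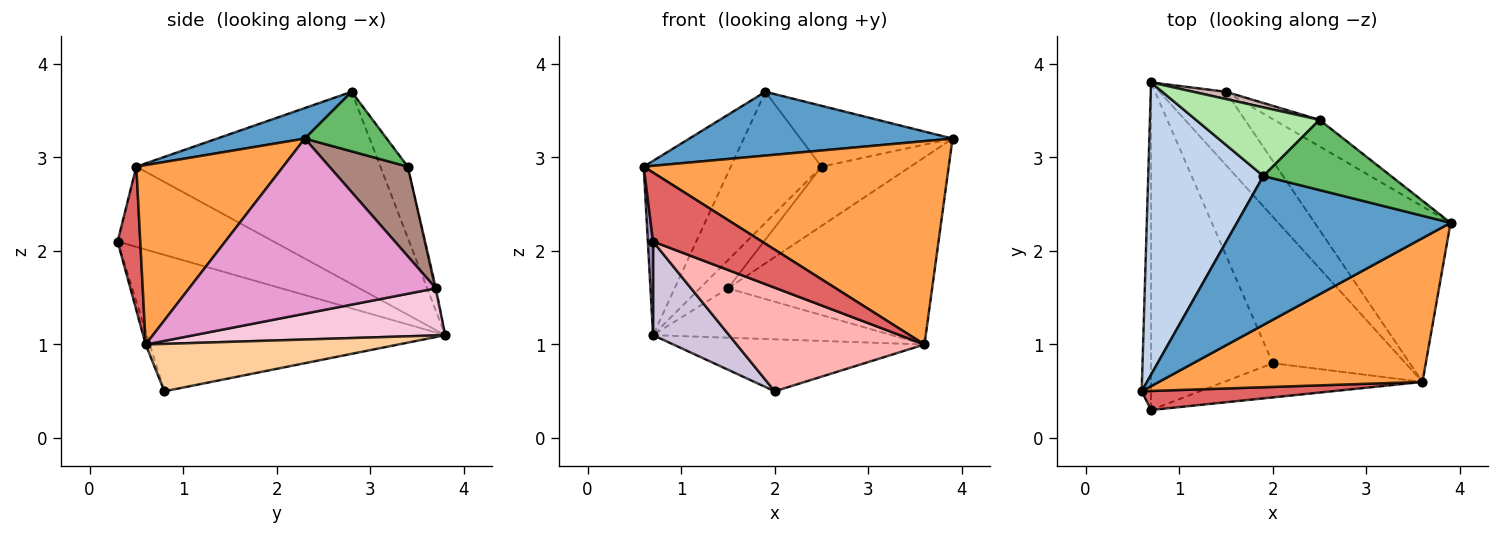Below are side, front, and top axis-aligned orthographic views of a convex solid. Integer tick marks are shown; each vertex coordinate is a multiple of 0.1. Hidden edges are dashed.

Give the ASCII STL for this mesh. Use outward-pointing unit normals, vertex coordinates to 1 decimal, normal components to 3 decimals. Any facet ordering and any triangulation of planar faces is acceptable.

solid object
 facet normal 0.130 -0.391 0.911
  outer loop
   vertex 1.9 2.8 3.7
   vertex 0.6 0.5 2.9
   vertex 3.9 2.3 3.2
  endloop
 endfacet
 facet normal -0.820 0.293 0.491
  outer loop
   vertex 1.9 2.8 3.7
   vertex 0.7 3.8 1.1
   vertex 0.6 0.5 2.9
  endloop
 endfacet
 facet normal 0.366 -0.760 0.537
  outer loop
   vertex 3.6 0.6 1.0
   vertex 3.9 2.3 3.2
   vertex 0.6 0.5 2.9
  endloop
 endfacet
 facet normal 0.319 0.317 -0.893
  outer loop
   vertex 3.6 0.6 1.0
   vertex 2.0 0.8 0.5
   vertex 0.7 3.8 1.1
  endloop
 endfacet
 facet normal 0.333 0.618 0.713
  outer loop
   vertex 2.5 3.4 2.9
   vertex 1.9 2.8 3.7
   vertex 3.9 2.3 3.2
  endloop
 endfacet
 facet normal -0.258 0.856 0.448
  outer loop
   vertex 2.5 3.4 2.9
   vertex 0.7 3.8 1.1
   vertex 1.9 2.8 3.7
  endloop
 endfacet
 facet normal 0.197 -0.945 0.261
  outer loop
   vertex 0.7 0.3 2.1
   vertex 3.6 0.6 1.0
   vertex 0.6 0.5 2.9
  endloop
 endfacet
 facet normal -0.021 -0.949 -0.313
  outer loop
   vertex 0.7 0.3 2.1
   vertex 2.0 0.8 0.5
   vertex 3.6 0.6 1.0
  endloop
 endfacet
 facet normal -0.993 -0.033 -0.116
  outer loop
   vertex 0.7 0.3 2.1
   vertex 0.6 0.5 2.9
   vertex 0.7 3.8 1.1
  endloop
 endfacet
 facet normal -0.733 -0.187 -0.654
  outer loop
   vertex 0.7 0.3 2.1
   vertex 0.7 3.8 1.1
   vertex 2.0 0.8 0.5
  endloop
 endfacet
 facet normal 0.627 0.711 -0.318
  outer loop
   vertex 1.5 3.7 1.6
   vertex 2.5 3.4 2.9
   vertex 3.9 2.3 3.2
  endloop
 endfacet
 facet normal -0.036 0.967 0.251
  outer loop
   vertex 1.5 3.7 1.6
   vertex 0.7 3.8 1.1
   vertex 2.5 3.4 2.9
  endloop
 endfacet
 facet normal 0.661 0.547 -0.513
  outer loop
   vertex 1.5 3.7 1.6
   vertex 3.9 2.3 3.2
   vertex 3.6 0.6 1.0
  endloop
 endfacet
 facet normal 0.507 0.482 -0.715
  outer loop
   vertex 1.5 3.7 1.6
   vertex 3.6 0.6 1.0
   vertex 0.7 3.8 1.1
  endloop
 endfacet
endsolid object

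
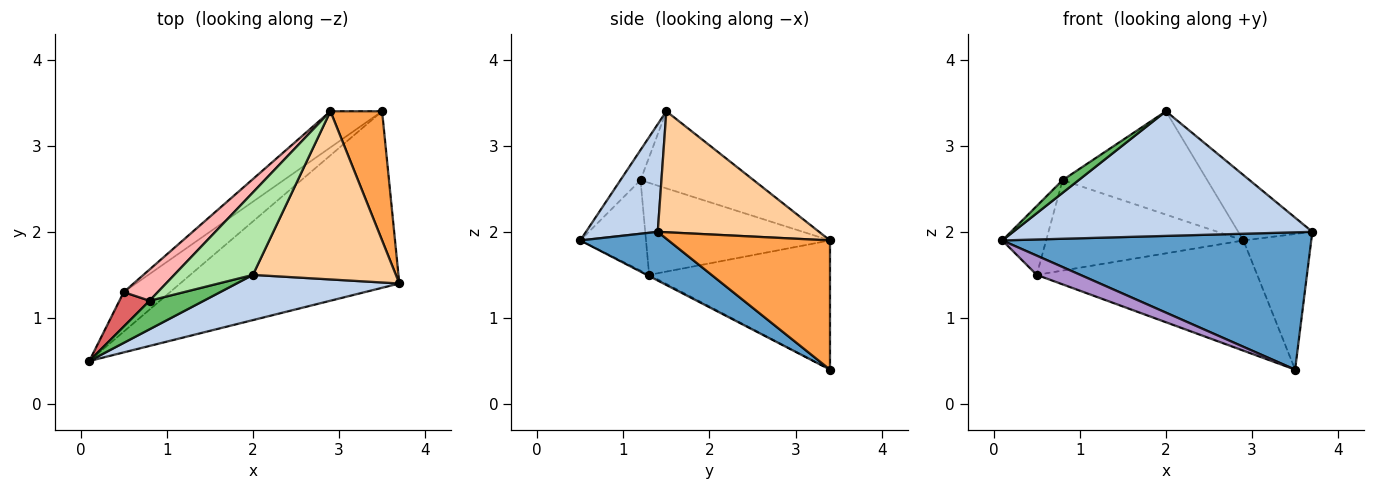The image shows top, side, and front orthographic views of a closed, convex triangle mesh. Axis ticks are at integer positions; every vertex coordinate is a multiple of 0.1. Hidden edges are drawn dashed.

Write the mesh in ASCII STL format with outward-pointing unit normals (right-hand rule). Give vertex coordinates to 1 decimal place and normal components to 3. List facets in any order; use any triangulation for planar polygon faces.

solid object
 facet normal 0.173 -0.605 -0.777
  outer loop
   vertex 3.5 3.4 0.4
   vertex 3.7 1.4 2.0
   vertex 0.1 0.5 1.9
  endloop
 endfacet
 facet normal 0.220 -0.917 0.333
  outer loop
   vertex 2.0 1.5 3.4
   vertex 0.1 0.5 1.9
   vertex 3.7 1.4 2.0
  endloop
 endfacet
 facet normal 0.865 0.363 0.346
  outer loop
   vertex 2.9 3.4 1.9
   vertex 3.7 1.4 2.0
   vertex 3.5 3.4 0.4
  endloop
 endfacet
 facet normal 0.619 0.284 0.732
  outer loop
   vertex 2.9 3.4 1.9
   vertex 2.0 1.5 3.4
   vertex 3.7 1.4 2.0
  endloop
 endfacet
 facet normal -0.453 -0.362 0.815
  outer loop
   vertex 0.8 1.2 2.6
   vertex 0.1 0.5 1.9
   vertex 2.0 1.5 3.4
  endloop
 endfacet
 facet normal -0.521 0.667 0.532
  outer loop
   vertex 0.8 1.2 2.6
   vertex 2.0 1.5 3.4
   vertex 2.9 3.4 1.9
  endloop
 endfacet
 facet normal -0.802 0.535 0.267
  outer loop
   vertex 0.5 1.3 1.5
   vertex 0.1 0.5 1.9
   vertex 0.8 1.2 2.6
  endloop
 endfacet
 facet normal -0.661 0.709 0.245
  outer loop
   vertex 0.5 1.3 1.5
   vertex 0.8 1.2 2.6
   vertex 2.9 3.4 1.9
  endloop
 endfacet
 facet normal -0.023 -0.438 -0.899
  outer loop
   vertex 0.5 1.3 1.5
   vertex 3.5 3.4 0.4
   vertex 0.1 0.5 1.9
  endloop
 endfacet
 facet normal -0.615 0.749 -0.246
  outer loop
   vertex 0.5 1.3 1.5
   vertex 2.9 3.4 1.9
   vertex 3.5 3.4 0.4
  endloop
 endfacet
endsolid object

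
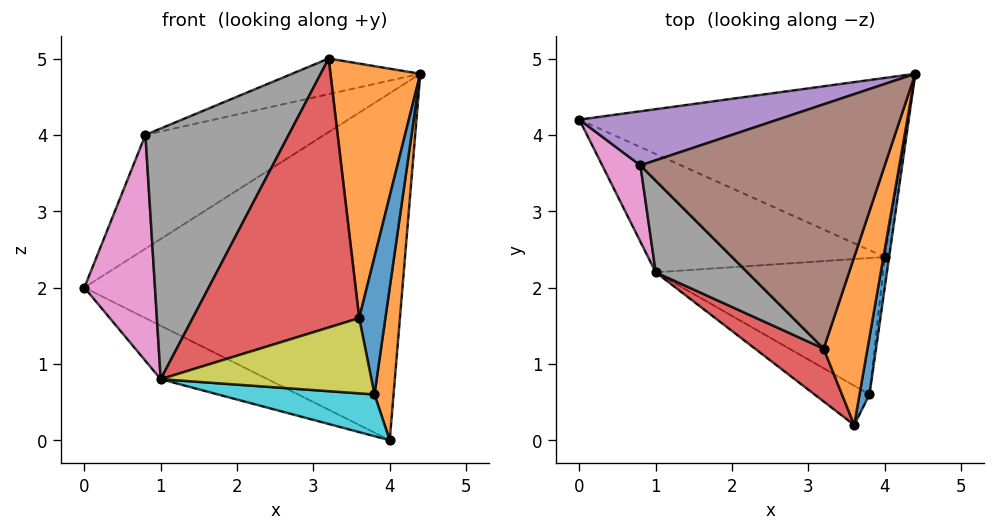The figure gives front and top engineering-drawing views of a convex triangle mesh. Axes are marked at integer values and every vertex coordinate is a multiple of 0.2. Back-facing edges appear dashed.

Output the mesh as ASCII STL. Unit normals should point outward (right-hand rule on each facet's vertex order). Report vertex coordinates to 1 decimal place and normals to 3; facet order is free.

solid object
 facet normal 0.168 0.876 -0.452
  outer loop
   vertex 4.0 2.4 0.0
   vertex 0.0 4.2 2.0
   vertex 4.4 4.8 4.8
  endloop
 endfacet
 facet normal 0.933 -0.300 0.198
  outer loop
   vertex 3.2 1.2 5.0
   vertex 3.6 0.2 1.6
   vertex 4.4 4.8 4.8
  endloop
 endfacet
 facet normal -0.261 0.397 -0.880
  outer loop
   vertex 1.0 2.2 0.8
   vertex 0.0 4.2 2.0
   vertex 4.0 2.4 0.0
  endloop
 endfacet
 facet normal -0.631 -0.761 0.150
  outer loop
   vertex 1.0 2.2 0.8
   vertex 3.6 0.2 1.6
   vertex 3.2 1.2 5.0
  endloop
 endfacet
 facet normal -0.369 0.839 0.399
  outer loop
   vertex 0.8 3.6 4.0
   vertex 4.4 4.8 4.8
   vertex 0.0 4.2 2.0
  endloop
 endfacet
 facet normal -0.259 0.139 0.956
  outer loop
   vertex 0.8 3.6 4.0
   vertex 3.2 1.2 5.0
   vertex 4.4 4.8 4.8
  endloop
 endfacet
 facet normal -0.834 -0.523 0.177
  outer loop
   vertex 0.8 3.6 4.0
   vertex 0.0 4.2 2.0
   vertex 1.0 2.2 0.8
  endloop
 endfacet
 facet normal -0.734 -0.637 0.233
  outer loop
   vertex 0.8 3.6 4.0
   vertex 1.0 2.2 0.8
   vertex 3.2 1.2 5.0
  endloop
 endfacet
 facet normal -0.475 -0.780 -0.407
  outer loop
   vertex 3.8 0.6 0.6
   vertex 3.6 0.2 1.6
   vertex 1.0 2.2 0.8
  endloop
 endfacet
 facet normal -0.229 -0.285 -0.931
  outer loop
   vertex 3.8 0.6 0.6
   vertex 1.0 2.2 0.8
   vertex 4.0 2.4 0.0
  endloop
 endfacet
 facet normal 0.967 -0.237 0.099
  outer loop
   vertex 3.8 0.6 0.6
   vertex 4.4 4.8 4.8
   vertex 3.6 0.2 1.6
  endloop
 endfacet
 facet normal 0.993 -0.118 -0.024
  outer loop
   vertex 3.8 0.6 0.6
   vertex 4.0 2.4 0.0
   vertex 4.4 4.8 4.8
  endloop
 endfacet
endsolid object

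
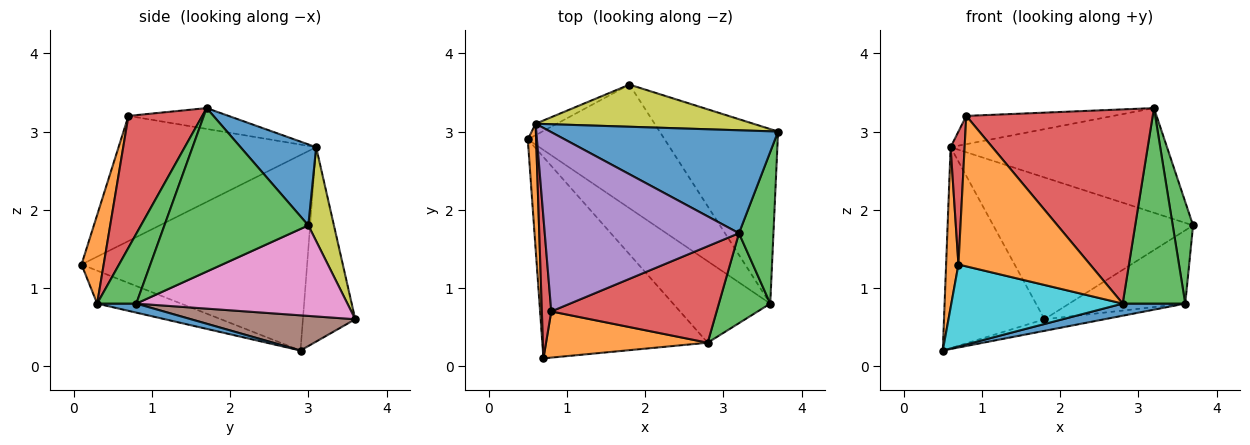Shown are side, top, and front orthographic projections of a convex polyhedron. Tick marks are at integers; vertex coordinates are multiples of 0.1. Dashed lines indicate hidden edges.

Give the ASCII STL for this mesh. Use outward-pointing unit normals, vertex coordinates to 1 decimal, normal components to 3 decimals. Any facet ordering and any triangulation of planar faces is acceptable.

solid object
 facet normal 0.242 0.692 0.680
  outer loop
   vertex 0.6 3.1 2.8
   vertex 3.2 1.7 3.3
   vertex 3.7 3.0 1.8
  endloop
 endfacet
 facet normal -0.998 -0.055 0.043
  outer loop
   vertex 0.6 3.1 2.8
   vertex 0.5 2.9 0.2
   vertex 0.7 0.1 1.3
  endloop
 endfacet
 facet normal 0.969 -0.137 0.204
  outer loop
   vertex 3.6 0.8 0.8
   vertex 3.7 3.0 1.8
   vertex 3.2 1.7 3.3
  endloop
 endfacet
 facet normal -0.995 -0.070 0.075
  outer loop
   vertex 0.8 0.7 3.2
   vertex 0.6 3.1 2.8
   vertex 0.7 0.1 1.3
  endloop
 endfacet
 facet normal -0.105 0.155 0.982
  outer loop
   vertex 0.8 0.7 3.2
   vertex 3.2 1.7 3.3
   vertex 0.6 3.1 2.8
  endloop
 endfacet
 facet normal 0.248 0.091 -0.965
  outer loop
   vertex 1.8 3.6 0.6
   vertex 3.6 0.8 0.8
   vertex 0.5 2.9 0.2
  endloop
 endfacet
 facet normal 0.576 0.316 -0.754
  outer loop
   vertex 1.8 3.6 0.6
   vertex 3.7 3.0 1.8
   vertex 3.6 0.8 0.8
  endloop
 endfacet
 facet normal -0.461 0.886 -0.050
  outer loop
   vertex 1.8 3.6 0.6
   vertex 0.5 2.9 0.2
   vertex 0.6 3.1 2.8
  endloop
 endfacet
 facet normal 0.122 0.951 0.283
  outer loop
   vertex 1.8 3.6 0.6
   vertex 0.6 3.1 2.8
   vertex 3.7 3.0 1.8
  endloop
 endfacet
 facet normal -0.182 -0.371 -0.911
  outer loop
   vertex 2.8 0.3 0.8
   vertex 0.7 0.1 1.3
   vertex 0.5 2.9 0.2
  endloop
 endfacet
 facet normal 0.091 -0.146 -0.985
  outer loop
   vertex 2.8 0.3 0.8
   vertex 0.5 2.9 0.2
   vertex 3.6 0.8 0.8
  endloop
 endfacet
 facet normal 0.159 -0.944 0.290
  outer loop
   vertex 2.8 0.3 0.8
   vertex 0.8 0.7 3.2
   vertex 0.7 0.1 1.3
  endloop
 endfacet
 facet normal 0.494 -0.790 0.363
  outer loop
   vertex 2.8 0.3 0.8
   vertex 3.6 0.8 0.8
   vertex 3.2 1.7 3.3
  endloop
 endfacet
 facet normal 0.334 -0.844 0.419
  outer loop
   vertex 2.8 0.3 0.8
   vertex 3.2 1.7 3.3
   vertex 0.8 0.7 3.2
  endloop
 endfacet
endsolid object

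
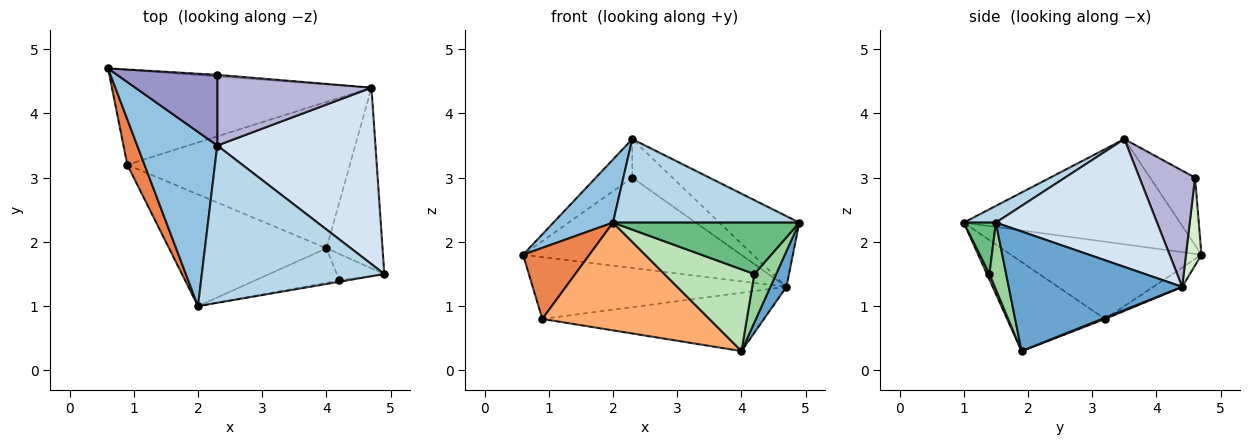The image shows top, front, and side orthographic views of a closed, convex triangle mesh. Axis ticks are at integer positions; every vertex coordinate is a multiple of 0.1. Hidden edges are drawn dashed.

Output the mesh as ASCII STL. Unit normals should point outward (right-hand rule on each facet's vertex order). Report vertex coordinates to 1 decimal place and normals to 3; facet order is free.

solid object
 facet normal 0.902 -0.084 -0.423
  outer loop
   vertex 4.7 4.4 1.3
   vertex 4.9 1.5 2.3
   vertex 4.0 1.9 0.3
  endloop
 endfacet
 facet normal -0.777 -0.214 0.591
  outer loop
   vertex 2.3 3.5 3.6
   vertex 0.6 4.7 1.8
   vertex 2.0 1.0 2.3
  endloop
 endfacet
 facet normal 0.081 -0.467 0.880
  outer loop
   vertex 2.3 3.5 3.6
   vertex 2.0 1.0 2.3
   vertex 4.9 1.5 2.3
  endloop
 endfacet
 facet normal 0.600 0.297 0.743
  outer loop
   vertex 2.3 3.5 3.6
   vertex 4.9 1.5 2.3
   vertex 4.7 4.4 1.3
  endloop
 endfacet
 facet normal -0.924 -0.322 0.206
  outer loop
   vertex 0.9 3.2 0.8
   vertex 2.0 1.0 2.3
   vertex 0.6 4.7 1.8
  endloop
 endfacet
 facet normal -0.377 -0.643 -0.667
  outer loop
   vertex 0.9 3.2 0.8
   vertex 4.0 1.9 0.3
   vertex 2.0 1.0 2.3
  endloop
 endfacet
 facet normal -0.062 0.545 -0.836
  outer loop
   vertex 0.9 3.2 0.8
   vertex 0.6 4.7 1.8
   vertex 4.7 4.4 1.3
  endloop
 endfacet
 facet normal 0.005 0.370 -0.929
  outer loop
   vertex 0.9 3.2 0.8
   vertex 4.7 4.4 1.3
   vertex 4.0 1.9 0.3
  endloop
 endfacet
 facet normal 0.170 -0.985 -0.025
  outer loop
   vertex 4.2 1.4 1.5
   vertex 4.9 1.5 2.3
   vertex 2.0 1.0 2.3
  endloop
 endfacet
 facet normal 0.558 -0.729 -0.397
  outer loop
   vertex 4.2 1.4 1.5
   vertex 4.0 1.9 0.3
   vertex 4.9 1.5 2.3
  endloop
 endfacet
 facet normal 0.026 -0.921 -0.388
  outer loop
   vertex 4.2 1.4 1.5
   vertex 2.0 1.0 2.3
   vertex 4.0 1.9 0.3
  endloop
 endfacet
 facet normal 0.071 0.997 -0.017
  outer loop
   vertex 2.3 4.6 3.0
   vertex 4.7 4.4 1.3
   vertex 0.6 4.7 1.8
  endloop
 endfacet
 facet normal -0.509 0.412 0.756
  outer loop
   vertex 2.3 4.6 3.0
   vertex 0.6 4.7 1.8
   vertex 2.3 3.5 3.6
  endloop
 endfacet
 facet normal 0.552 0.399 0.732
  outer loop
   vertex 2.3 4.6 3.0
   vertex 2.3 3.5 3.6
   vertex 4.7 4.4 1.3
  endloop
 endfacet
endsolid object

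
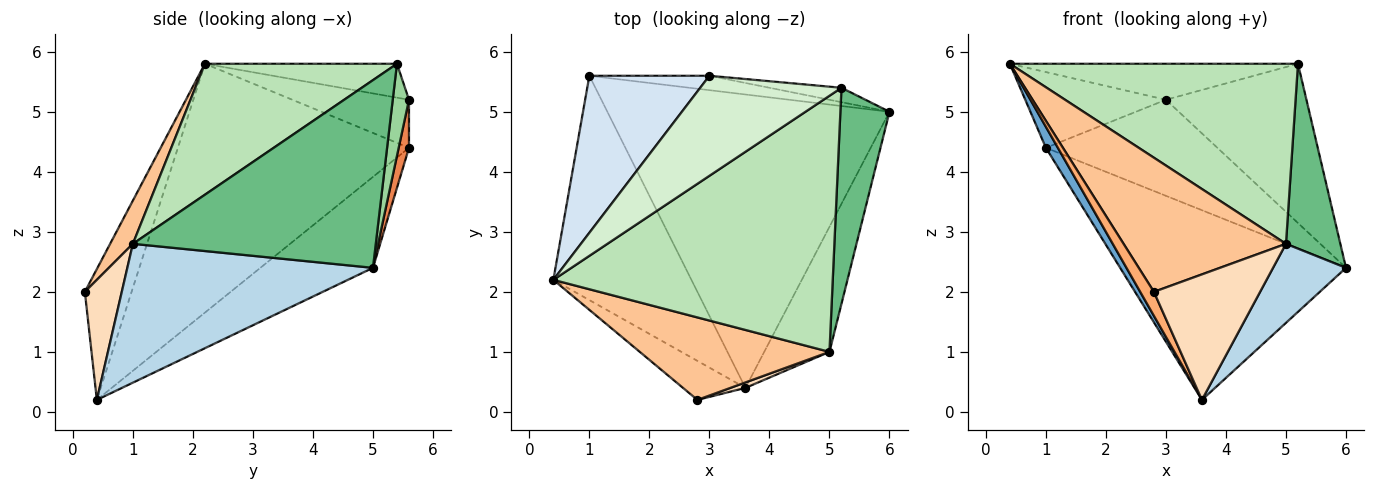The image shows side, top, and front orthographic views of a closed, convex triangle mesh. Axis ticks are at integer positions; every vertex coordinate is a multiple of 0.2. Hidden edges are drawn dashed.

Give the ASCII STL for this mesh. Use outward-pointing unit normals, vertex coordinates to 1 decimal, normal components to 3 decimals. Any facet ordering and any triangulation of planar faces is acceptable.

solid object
 facet normal -0.874 -0.045 -0.485
  outer loop
   vertex 1.0 5.6 4.4
   vertex 3.6 0.4 0.2
   vertex 0.4 2.2 5.8
  endloop
 endfacet
 facet normal -0.261 0.524 -0.811
  outer loop
   vertex 1.0 5.6 4.4
   vertex 6.0 5.0 2.4
   vertex 3.6 0.4 0.2
  endloop
 endfacet
 facet normal 0.874 -0.260 -0.411
  outer loop
   vertex 5.0 1.0 2.8
   vertex 3.6 0.4 0.2
   vertex 6.0 5.0 2.4
  endloop
 endfacet
 facet normal -0.339 0.409 0.847
  outer loop
   vertex 3.0 5.6 5.2
   vertex 1.0 5.6 4.4
   vertex 0.4 2.2 5.8
  endloop
 endfacet
 facet normal 0.059 0.987 -0.148
  outer loop
   vertex 3.0 5.6 5.2
   vertex 6.0 5.0 2.4
   vertex 1.0 5.6 4.4
  endloop
 endfacet
 facet normal -0.872 -0.256 -0.416
  outer loop
   vertex 2.8 0.2 2.0
   vertex 0.4 2.2 5.8
   vertex 3.6 0.4 0.2
  endloop
 endfacet
 facet normal 0.118 -0.846 0.520
  outer loop
   vertex 2.8 0.2 2.0
   vertex 5.0 1.0 2.8
   vertex 0.4 2.2 5.8
  endloop
 endfacet
 facet normal 0.328 -0.944 0.041
  outer loop
   vertex 2.8 0.2 2.0
   vertex 3.6 0.4 0.2
   vertex 5.0 1.0 2.8
  endloop
 endfacet
 facet normal 0.946 -0.212 0.247
  outer loop
   vertex 5.2 5.4 5.8
   vertex 5.0 1.0 2.8
   vertex 6.0 5.0 2.4
  endloop
 endfacet
 facet normal 0.114 0.989 -0.089
  outer loop
   vertex 5.2 5.4 5.8
   vertex 6.0 5.0 2.4
   vertex 3.0 5.6 5.2
  endloop
 endfacet
 facet normal 0.358 -0.537 0.764
  outer loop
   vertex 5.2 5.4 5.8
   vertex 0.4 2.2 5.8
   vertex 5.0 1.0 2.8
  endloop
 endfacet
 facet normal -0.220 0.330 0.918
  outer loop
   vertex 5.2 5.4 5.8
   vertex 3.0 5.6 5.2
   vertex 0.4 2.2 5.8
  endloop
 endfacet
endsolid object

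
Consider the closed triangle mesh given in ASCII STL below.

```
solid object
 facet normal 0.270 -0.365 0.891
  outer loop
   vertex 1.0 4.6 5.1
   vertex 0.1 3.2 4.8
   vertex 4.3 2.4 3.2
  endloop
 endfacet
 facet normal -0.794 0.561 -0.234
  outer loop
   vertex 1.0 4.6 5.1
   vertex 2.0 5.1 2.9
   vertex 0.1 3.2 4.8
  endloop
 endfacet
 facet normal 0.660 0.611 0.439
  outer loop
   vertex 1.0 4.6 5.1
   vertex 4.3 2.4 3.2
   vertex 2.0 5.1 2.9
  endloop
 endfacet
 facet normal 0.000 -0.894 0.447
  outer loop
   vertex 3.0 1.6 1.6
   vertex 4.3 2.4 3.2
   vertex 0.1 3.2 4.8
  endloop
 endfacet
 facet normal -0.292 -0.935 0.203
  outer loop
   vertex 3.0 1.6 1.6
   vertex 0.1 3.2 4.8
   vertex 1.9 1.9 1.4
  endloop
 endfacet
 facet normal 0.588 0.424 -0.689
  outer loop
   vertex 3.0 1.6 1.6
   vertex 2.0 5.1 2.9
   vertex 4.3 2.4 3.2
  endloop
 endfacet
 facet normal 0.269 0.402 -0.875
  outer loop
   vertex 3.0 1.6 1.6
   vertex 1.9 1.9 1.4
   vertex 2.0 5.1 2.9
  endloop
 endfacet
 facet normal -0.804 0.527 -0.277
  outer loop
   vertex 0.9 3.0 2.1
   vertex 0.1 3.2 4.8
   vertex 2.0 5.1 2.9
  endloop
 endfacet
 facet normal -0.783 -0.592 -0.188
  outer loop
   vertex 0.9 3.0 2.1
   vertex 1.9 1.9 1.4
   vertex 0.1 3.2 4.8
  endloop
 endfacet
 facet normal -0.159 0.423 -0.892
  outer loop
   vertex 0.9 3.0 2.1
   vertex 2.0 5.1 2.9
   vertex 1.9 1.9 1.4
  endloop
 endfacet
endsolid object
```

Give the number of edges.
15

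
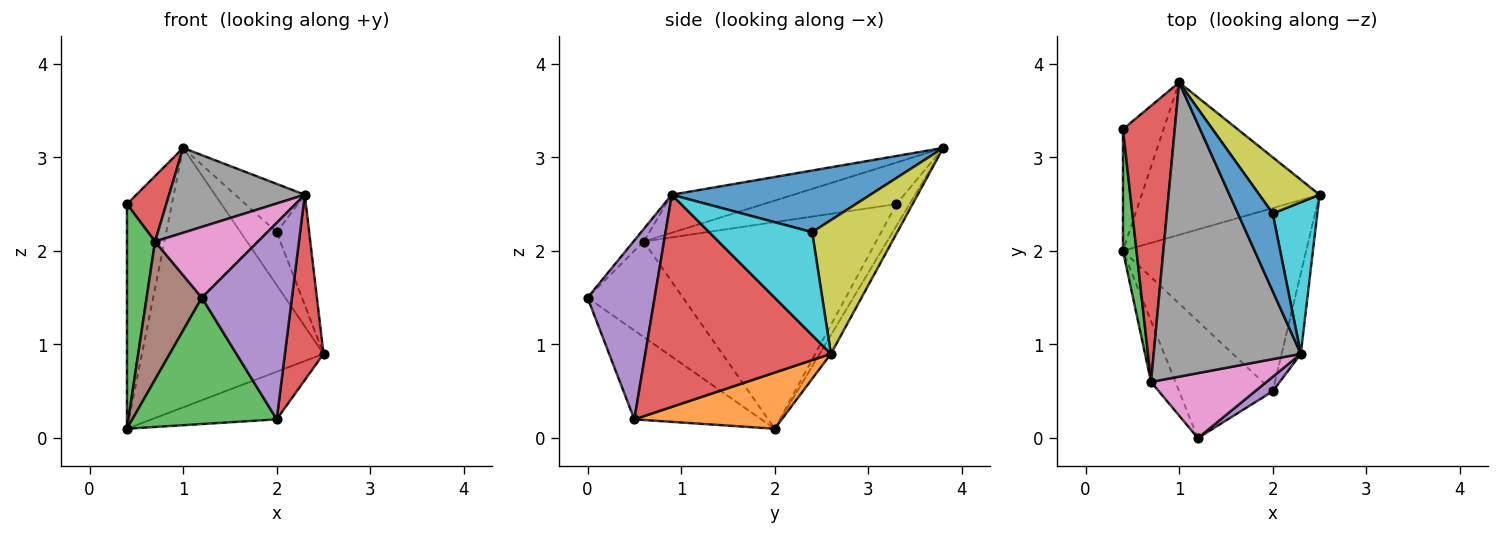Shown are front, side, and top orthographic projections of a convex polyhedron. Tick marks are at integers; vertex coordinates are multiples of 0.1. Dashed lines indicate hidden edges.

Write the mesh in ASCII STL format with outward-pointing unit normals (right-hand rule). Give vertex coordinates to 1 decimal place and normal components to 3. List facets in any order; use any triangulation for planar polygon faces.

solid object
 facet normal -0.053 0.861 -0.506
  outer loop
   vertex 1.0 3.8 3.1
   vertex 2.5 2.6 0.9
   vertex 0.4 2.0 0.1
  endloop
 endfacet
 facet normal 0.284 0.242 -0.928
  outer loop
   vertex 2.0 0.5 0.2
   vertex 0.4 2.0 0.1
   vertex 2.5 2.6 0.9
  endloop
 endfacet
 facet normal -0.542 -0.616 -0.571
  outer loop
   vertex 2.0 0.5 0.2
   vertex 1.2 0.0 1.5
   vertex 0.4 2.0 0.1
  endloop
 endfacet
 facet normal 0.975 -0.203 -0.088
  outer loop
   vertex 2.0 0.5 0.2
   vertex 2.5 2.6 0.9
   vertex 2.3 0.9 2.6
  endloop
 endfacet
 facet normal 0.596 -0.801 0.059
  outer loop
   vertex 2.0 0.5 0.2
   vertex 2.3 0.9 2.6
   vertex 1.2 0.0 1.5
  endloop
 endfacet
 facet normal -0.845 -0.489 -0.215
  outer loop
   vertex 0.7 0.6 2.1
   vertex 0.4 2.0 0.1
   vertex 1.2 0.0 1.5
  endloop
 endfacet
 facet normal -0.073 -0.735 0.674
  outer loop
   vertex 0.7 0.6 2.1
   vertex 1.2 0.0 1.5
   vertex 2.3 0.9 2.6
  endloop
 endfacet
 facet normal -0.241 -0.269 0.933
  outer loop
   vertex 0.7 0.6 2.1
   vertex 2.3 0.9 2.6
   vertex 1.0 3.8 3.1
  endloop
 endfacet
 facet normal 0.850 0.361 0.383
  outer loop
   vertex 2.0 2.4 2.2
   vertex 2.5 2.6 0.9
   vertex 1.0 3.8 3.1
  endloop
 endfacet
 facet normal 0.881 0.278 0.382
  outer loop
   vertex 2.0 2.4 2.2
   vertex 2.3 0.9 2.6
   vertex 2.5 2.6 0.9
  endloop
 endfacet
 facet normal 0.833 0.292 0.471
  outer loop
   vertex 2.0 2.4 2.2
   vertex 1.0 3.8 3.1
   vertex 2.3 0.9 2.6
  endloop
 endfacet
 facet normal -0.248 0.852 -0.461
  outer loop
   vertex 0.4 3.3 2.5
   vertex 1.0 3.8 3.1
   vertex 0.4 2.0 0.1
  endloop
 endfacet
 facet normal -0.991 -0.120 0.065
  outer loop
   vertex 0.4 3.3 2.5
   vertex 0.4 2.0 0.1
   vertex 0.7 0.6 2.1
  endloop
 endfacet
 facet normal -0.615 -0.182 0.767
  outer loop
   vertex 0.4 3.3 2.5
   vertex 0.7 0.6 2.1
   vertex 1.0 3.8 3.1
  endloop
 endfacet
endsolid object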